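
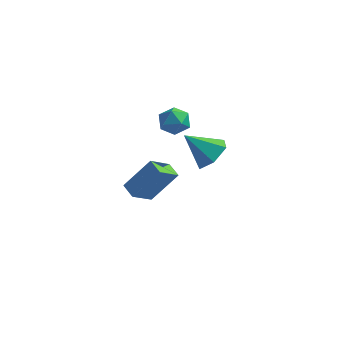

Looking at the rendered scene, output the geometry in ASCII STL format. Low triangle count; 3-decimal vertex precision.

solid 
facet normal -0.733 0.628 0.261
outer loop
vertex -2.207 3.01 -0.898
vertex -1.675 3.953 -1.671
vertex -3.246 2.402 -2.355
endloop
endfacet
facet normal -0.400 -0.709 0.581
outer loop
vertex -2.645 1.887 -2.569
vertex -2.207 3.01 -0.898
vertex -3.246 2.402 -2.355
endloop
endfacet
facet normal -0.733 0.628 0.261
outer loop
vertex -3.246 2.402 -2.355
vertex -1.675 3.953 -1.671
vertex -2.714 3.345 -3.128
endloop
endfacet
facet normal -0.550 -0.322 -0.771
outer loop
vertex -2.714 3.345 -3.128
vertex -2.645 1.887 -2.569
vertex -3.246 2.402 -2.355
endloop
endfacet
facet normal 0.550 0.322 0.771
outer loop
vertex -2.207 3.01 -0.898
vertex -1.074 3.438 -1.885
vertex -1.675 3.953 -1.671
endloop
endfacet
facet normal -0.400 -0.709 0.581
outer loop
vertex -1.606 2.495 -1.112
vertex -2.207 3.01 -0.898
vertex -2.645 1.887 -2.569
endloop
endfacet
facet normal 0.550 0.322 0.771
outer loop
vertex -1.606 2.495 -1.112
vertex -1.074 3.438 -1.885
vertex -2.207 3.01 -0.898
endloop
endfacet
facet normal 0.400 0.709 -0.581
outer loop
vertex -1.675 3.953 -1.671
vertex -1.074 3.438 -1.885
vertex -2.714 3.345 -3.128
endloop
endfacet
facet normal -0.550 -0.322 -0.771
outer loop
vertex -2.113 2.83 -3.342
vertex -2.645 1.887 -2.569
vertex -2.714 3.345 -3.128
endloop
endfacet
facet normal 0.400 0.709 -0.581
outer loop
vertex -2.714 3.345 -3.128
vertex -1.074 3.438 -1.885
vertex -2.113 2.83 -3.342
endloop
endfacet
facet normal 0.733 -0.628 -0.261
outer loop
vertex -2.113 2.83 -3.342
vertex -1.606 2.495 -1.112
vertex -2.645 1.887 -2.569
endloop
endfacet
facet normal 0.733 -0.628 -0.261
outer loop
vertex -1.074 3.438 -1.885
vertex -1.606 2.495 -1.112
vertex -2.113 2.83 -3.342
endloop
endfacet
facet normal 0.142 0.378 0.915
outer loop
vertex -1.235 3.324 2.606
vertex -1.095 2.61 2.879
vertex -0.509 3.044 2.609
endloop
endfacet
facet normal 0.326 0.851 0.412
outer loop
vertex -1.235 3.324 2.606
vertex -0.509 3.044 2.609
vertex -0.769 3.442 1.993
endloop
endfacet
facet normal -0.244 0.970 0.001
outer loop
vertex -1.235 3.324 2.606
vertex -0.769 3.442 1.993
vertex -1.516 3.254 1.884
endloop
endfacet
facet normal -0.782 0.572 0.249
outer loop
vertex -1.235 3.324 2.606
vertex -1.516 3.254 1.884
vertex -1.718 2.74 2.431
endloop
endfacet
facet normal -0.543 0.205 0.814
outer loop
vertex -1.235 3.324 2.606
vertex -1.718 2.74 2.431
vertex -1.095 2.61 2.879
endloop
endfacet
facet normal 0.833 0.553 0.006
outer loop
vertex -0.769 3.442 1.993
vertex -0.509 3.044 2.609
vertex -0.342 2.8 1.889
endloop
endfacet
facet normal 0.534 -0.212 0.819
outer loop
vertex -0.509 3.044 2.609
vertex -1.095 2.61 2.879
vertex -0.544 2.286 2.436
endloop
endfacet
facet normal -0.574 -0.488 0.657
outer loop
vertex -1.095 2.61 2.879
vertex -1.718 2.74 2.431
vertex -1.291 2.098 2.327
endloop
endfacet
facet normal -0.961 0.103 -0.258
outer loop
vertex -1.718 2.74 2.431
vertex -1.516 3.254 1.884
vertex -1.551 2.496 1.711
endloop
endfacet
facet normal -0.092 0.746 -0.660
outer loop
vertex -1.516 3.254 1.884
vertex -0.769 3.442 1.993
vertex -0.965 2.93 1.441
endloop
endfacet
facet normal 0.782 -0.572 -0.249
outer loop
vertex -0.825 2.216 1.714
vertex -0.342 2.8 1.889
vertex -0.544 2.286 2.436
endloop
endfacet
facet normal 0.244 -0.970 -0.001
outer loop
vertex -0.825 2.216 1.714
vertex -0.544 2.286 2.436
vertex -1.291 2.098 2.327
endloop
endfacet
facet normal -0.326 -0.851 -0.412
outer loop
vertex -0.825 2.216 1.714
vertex -1.291 2.098 2.327
vertex -1.551 2.496 1.711
endloop
endfacet
facet normal -0.142 -0.378 -0.915
outer loop
vertex -0.825 2.216 1.714
vertex -1.551 2.496 1.711
vertex -0.965 2.93 1.441
endloop
endfacet
facet normal 0.543 -0.205 -0.814
outer loop
vertex -0.825 2.216 1.714
vertex -0.965 2.93 1.441
vertex -0.342 2.8 1.889
endloop
endfacet
facet normal 0.961 -0.103 0.258
outer loop
vertex -0.544 2.286 2.436
vertex -0.342 2.8 1.889
vertex -0.509 3.044 2.609
endloop
endfacet
facet normal 0.092 -0.746 0.660
outer loop
vertex -1.291 2.098 2.327
vertex -0.544 2.286 2.436
vertex -1.095 2.61 2.879
endloop
endfacet
facet normal -0.833 -0.553 -0.006
outer loop
vertex -1.551 2.496 1.711
vertex -1.291 2.098 2.327
vertex -1.718 2.74 2.431
endloop
endfacet
facet normal -0.534 0.212 -0.819
outer loop
vertex -0.965 2.93 1.441
vertex -1.551 2.496 1.711
vertex -1.516 3.254 1.884
endloop
endfacet
facet normal 0.574 0.488 -0.657
outer loop
vertex -0.342 2.8 1.889
vertex -0.965 2.93 1.441
vertex -0.769 3.442 1.993
endloop
endfacet
facet normal 0.714 0.145 -0.685
outer loop
vertex 2.186 -0.151 3.294
vertex 1.557 -0.067 2.656
vertex 1.841 0.659 3.106
endloop
endfacet
facet normal 0.205 0.303 0.931
outer loop
vertex 2.186 -0.151 3.294
vertex 1.841 0.659 3.106
vertex 0.443 -0.293 3.724
endloop
endfacet
facet normal 0.714 0.145 -0.685
outer loop
vertex 1.841 0.659 3.106
vertex 1.557 -0.067 2.656
vertex 1.212 0.743 2.468
endloop
endfacet
facet normal -0.354 0.816 0.457
outer loop
vertex 1.841 0.659 3.106
vertex 1.212 0.743 2.468
vertex 0.443 -0.293 3.724
endloop
endfacet
facet normal 0.714 0.145 -0.685
outer loop
vertex 1.212 0.743 2.468
vertex 1.557 -0.067 2.656
vertex 0.928 0.017 2.018
endloop
endfacet
facet normal -0.878 0.448 -0.168
outer loop
vertex 1.212 0.743 2.468
vertex 0.928 0.017 2.018
vertex 0.443 -0.293 3.724
endloop
endfacet
facet normal 0.714 0.145 -0.685
outer loop
vertex 0.928 0.017 2.018
vertex 1.557 -0.067 2.656
vertex 1.273 -0.792 2.206
endloop
endfacet
facet normal -0.843 -0.434 -0.318
outer loop
vertex 0.928 0.017 2.018
vertex 1.273 -0.792 2.206
vertex 0.443 -0.293 3.724
endloop
endfacet
facet normal 0.714 0.145 -0.685
outer loop
vertex 1.273 -0.792 2.206
vertex 1.557 -0.067 2.656
vertex 1.902 -0.876 2.844
endloop
endfacet
facet normal -0.284 -0.946 0.156
outer loop
vertex 1.273 -0.792 2.206
vertex 1.902 -0.876 2.844
vertex 0.443 -0.293 3.724
endloop
endfacet
facet normal 0.714 0.145 -0.685
outer loop
vertex 1.902 -0.876 2.844
vertex 1.557 -0.067 2.656
vertex 2.186 -0.151 3.294
endloop
endfacet
facet normal 0.240 -0.578 0.780
outer loop
vertex 1.902 -0.876 2.844
vertex 2.186 -0.151 3.294
vertex 0.443 -0.293 3.724
endloop
endfacet

endsolid


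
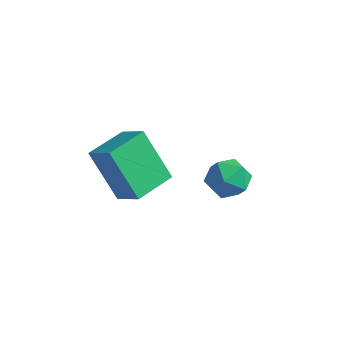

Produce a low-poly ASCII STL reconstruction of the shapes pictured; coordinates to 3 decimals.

solid 
facet normal 0.229 -0.281 0.932
outer loop
vertex 0.574 0.822 -1.234
vertex -0.282 0.429 -1.142
vertex 0.44 -0.084 -1.474
endloop
endfacet
facet normal 0.813 -0.258 0.521
outer loop
vertex 0.574 0.822 -1.234
vertex 0.44 -0.084 -1.474
vertex 0.97 0.478 -2.022
endloop
endfacet
facet normal 0.876 0.404 0.264
outer loop
vertex 0.574 0.822 -1.234
vertex 0.97 0.478 -2.022
vertex 0.575 1.338 -2.028
endloop
endfacet
facet normal 0.331 0.791 0.514
outer loop
vertex 0.574 0.822 -1.234
vertex 0.575 1.338 -2.028
vertex -0.199 1.308 -1.484
endloop
endfacet
facet normal -0.069 0.367 0.928
outer loop
vertex 0.574 0.822 -1.234
vertex -0.199 1.308 -1.484
vertex -0.282 0.429 -1.142
endloop
endfacet
facet normal 0.713 -0.700 -0.029
outer loop
vertex 0.97 0.478 -2.022
vertex 0.44 -0.084 -1.474
vertex 0.359 -0.128 -2.416
endloop
endfacet
facet normal -0.232 -0.737 0.635
outer loop
vertex 0.44 -0.084 -1.474
vertex -0.282 0.429 -1.142
vertex -0.415 -0.158 -1.872
endloop
endfacet
facet normal -0.714 0.312 0.627
outer loop
vertex -0.282 0.429 -1.142
vertex -0.199 1.308 -1.484
vertex -0.81 0.702 -1.878
endloop
endfacet
facet normal -0.067 0.997 -0.041
outer loop
vertex -0.199 1.308 -1.484
vertex 0.575 1.338 -2.028
vertex -0.28 1.264 -2.426
endloop
endfacet
facet normal 0.814 0.371 -0.447
outer loop
vertex 0.575 1.338 -2.028
vertex 0.97 0.478 -2.022
vertex 0.442 0.751 -2.758
endloop
endfacet
facet normal -0.331 -0.791 -0.514
outer loop
vertex -0.414 0.358 -2.666
vertex 0.359 -0.128 -2.416
vertex -0.415 -0.158 -1.872
endloop
endfacet
facet normal -0.876 -0.404 -0.264
outer loop
vertex -0.414 0.358 -2.666
vertex -0.415 -0.158 -1.872
vertex -0.81 0.702 -1.878
endloop
endfacet
facet normal -0.813 0.258 -0.521
outer loop
vertex -0.414 0.358 -2.666
vertex -0.81 0.702 -1.878
vertex -0.28 1.264 -2.426
endloop
endfacet
facet normal -0.229 0.281 -0.932
outer loop
vertex -0.414 0.358 -2.666
vertex -0.28 1.264 -2.426
vertex 0.442 0.751 -2.758
endloop
endfacet
facet normal 0.069 -0.367 -0.928
outer loop
vertex -0.414 0.358 -2.666
vertex 0.442 0.751 -2.758
vertex 0.359 -0.128 -2.416
endloop
endfacet
facet normal 0.067 -0.997 0.041
outer loop
vertex -0.415 -0.158 -1.872
vertex 0.359 -0.128 -2.416
vertex 0.44 -0.084 -1.474
endloop
endfacet
facet normal -0.814 -0.371 0.447
outer loop
vertex -0.81 0.702 -1.878
vertex -0.415 -0.158 -1.872
vertex -0.282 0.429 -1.142
endloop
endfacet
facet normal -0.713 0.700 0.029
outer loop
vertex -0.28 1.264 -2.426
vertex -0.81 0.702 -1.878
vertex -0.199 1.308 -1.484
endloop
endfacet
facet normal 0.232 0.737 -0.635
outer loop
vertex 0.442 0.751 -2.758
vertex -0.28 1.264 -2.426
vertex 0.575 1.338 -2.028
endloop
endfacet
facet normal 0.714 -0.312 -0.627
outer loop
vertex 0.359 -0.128 -2.416
vertex 0.442 0.751 -2.758
vertex 0.97 0.478 -2.022
endloop
endfacet
facet normal -0.537 -0.044 0.843
outer loop
vertex -0.978 -4.422 2.167
vertex -0.888 -2.811 2.309
vertex -2.022 -4.306 1.508
endloop
endfacet
facet normal -0.055 -0.995 -0.088
outer loop
vertex -0.852 -4.209 -0.329
vertex -0.978 -4.422 2.167
vertex -2.022 -4.306 1.508
endloop
endfacet
facet normal -0.537 -0.044 0.843
outer loop
vertex -2.022 -4.306 1.508
vertex -0.888 -2.811 2.309
vertex -1.932 -2.695 1.65
endloop
endfacet
facet normal -0.842 0.094 -0.531
outer loop
vertex -1.932 -2.695 1.65
vertex -0.852 -4.209 -0.329
vertex -2.022 -4.306 1.508
endloop
endfacet
facet normal 0.842 -0.094 0.531
outer loop
vertex -0.978 -4.422 2.167
vertex 0.282 -2.714 0.472
vertex -0.888 -2.811 2.309
endloop
endfacet
facet normal -0.055 -0.995 -0.088
outer loop
vertex 0.192 -4.325 0.33
vertex -0.978 -4.422 2.167
vertex -0.852 -4.209 -0.329
endloop
endfacet
facet normal 0.842 -0.094 0.531
outer loop
vertex 0.192 -4.325 0.33
vertex 0.282 -2.714 0.472
vertex -0.978 -4.422 2.167
endloop
endfacet
facet normal 0.055 0.995 0.088
outer loop
vertex -0.888 -2.811 2.309
vertex 0.282 -2.714 0.472
vertex -1.932 -2.695 1.65
endloop
endfacet
facet normal -0.842 0.094 -0.531
outer loop
vertex -0.762 -2.598 -0.187
vertex -0.852 -4.209 -0.329
vertex -1.932 -2.695 1.65
endloop
endfacet
facet normal 0.055 0.995 0.088
outer loop
vertex -1.932 -2.695 1.65
vertex 0.282 -2.714 0.472
vertex -0.762 -2.598 -0.187
endloop
endfacet
facet normal 0.537 0.044 -0.843
outer loop
vertex -0.762 -2.598 -0.187
vertex 0.192 -4.325 0.33
vertex -0.852 -4.209 -0.329
endloop
endfacet
facet normal 0.537 0.044 -0.843
outer loop
vertex 0.282 -2.714 0.472
vertex 0.192 -4.325 0.33
vertex -0.762 -2.598 -0.187
endloop
endfacet

endsolid


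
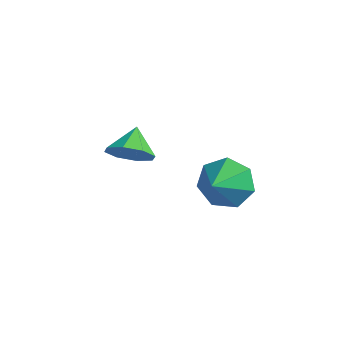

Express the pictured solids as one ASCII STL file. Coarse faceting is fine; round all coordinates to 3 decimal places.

solid 
facet normal 0.526 -0.517 -0.676
outer loop
vertex -1.805 -4.387 3.251
vertex -2.158 -3.967 2.655
vertex -1.49 -3.874 3.104
endloop
endfacet
facet normal 0.271 0.108 0.956
outer loop
vertex -1.805 -4.387 3.251
vertex -1.49 -3.874 3.104
vertex -2.742 -3.393 3.405
endloop
endfacet
facet normal 0.526 -0.517 -0.675
outer loop
vertex -1.49 -3.874 3.104
vertex -2.158 -3.967 2.655
vertex -1.566 -3.415 2.693
endloop
endfacet
facet normal 0.404 0.646 0.647
outer loop
vertex -1.49 -3.874 3.104
vertex -1.566 -3.415 2.693
vertex -2.742 -3.393 3.405
endloop
endfacet
facet normal 0.525 -0.517 -0.676
outer loop
vertex -1.566 -3.415 2.693
vertex -2.158 -3.967 2.655
vertex -1.989 -3.28 2.261
endloop
endfacet
facet normal 0.127 0.975 0.180
outer loop
vertex -1.566 -3.415 2.693
vertex -1.989 -3.28 2.261
vertex -2.742 -3.393 3.405
endloop
endfacet
facet normal 0.526 -0.517 -0.676
outer loop
vertex -1.989 -3.28 2.261
vertex -2.158 -3.967 2.655
vertex -2.511 -3.547 2.059
endloop
endfacet
facet normal -0.395 0.902 -0.171
outer loop
vertex -1.989 -3.28 2.261
vertex -2.511 -3.547 2.059
vertex -2.742 -3.393 3.405
endloop
endfacet
facet normal 0.525 -0.517 -0.676
outer loop
vertex -2.511 -3.547 2.059
vertex -2.158 -3.967 2.655
vertex -2.826 -4.06 2.207
endloop
endfacet
facet normal -0.860 0.470 -0.201
outer loop
vertex -2.511 -3.547 2.059
vertex -2.826 -4.06 2.207
vertex -2.742 -3.393 3.405
endloop
endfacet
facet normal 0.525 -0.517 -0.676
outer loop
vertex -2.826 -4.06 2.207
vertex -2.158 -3.967 2.655
vertex -2.75 -4.519 2.617
endloop
endfacet
facet normal -0.992 -0.068 0.108
outer loop
vertex -2.826 -4.06 2.207
vertex -2.75 -4.519 2.617
vertex -2.742 -3.393 3.405
endloop
endfacet
facet normal 0.526 -0.517 -0.675
outer loop
vertex -2.75 -4.519 2.617
vertex -2.158 -3.967 2.655
vertex -2.327 -4.654 3.05
endloop
endfacet
facet normal -0.715 -0.397 0.575
outer loop
vertex -2.75 -4.519 2.617
vertex -2.327 -4.654 3.05
vertex -2.742 -3.393 3.405
endloop
endfacet
facet normal 0.525 -0.518 -0.676
outer loop
vertex -2.327 -4.654 3.05
vertex -2.158 -3.967 2.655
vertex -1.805 -4.387 3.251
endloop
endfacet
facet normal -0.191 -0.324 0.927
outer loop
vertex -2.327 -4.654 3.05
vertex -1.805 -4.387 3.251
vertex -2.742 -3.393 3.405
endloop
endfacet
facet normal -0.513 0.769 -0.380
outer loop
vertex 1.713 -2.137 3.452
vertex 1.32 -2.706 2.831
vertex 1.022 -2.484 3.683
endloop
endfacet
facet normal 0.365 -0.111 0.925
outer loop
vertex 1.713 -2.137 3.452
vertex 1.022 -2.484 3.683
vertex 1.86 -3.514 3.229
endloop
endfacet
facet normal -0.514 0.769 -0.380
outer loop
vertex 1.022 -2.484 3.683
vertex 1.32 -2.706 2.831
vertex 0.556 -2.999 3.272
endloop
endfacet
facet normal -0.175 -0.513 0.841
outer loop
vertex 1.022 -2.484 3.683
vertex 0.556 -2.999 3.272
vertex 1.86 -3.514 3.229
endloop
endfacet
facet normal -0.514 0.769 -0.380
outer loop
vertex 0.556 -2.999 3.272
vertex 1.32 -2.706 2.831
vertex 0.665 -3.293 2.529
endloop
endfacet
facet normal -0.342 -0.890 0.302
outer loop
vertex 0.556 -2.999 3.272
vertex 0.665 -3.293 2.529
vertex 1.86 -3.514 3.229
endloop
endfacet
facet normal -0.514 0.769 -0.379
outer loop
vertex 0.665 -3.293 2.529
vertex 1.32 -2.706 2.831
vertex 1.267 -3.145 2.013
endloop
endfacet
facet normal -0.010 -0.958 -0.286
outer loop
vertex 0.665 -3.293 2.529
vertex 1.267 -3.145 2.013
vertex 1.86 -3.514 3.229
endloop
endfacet
facet normal -0.514 0.769 -0.380
outer loop
vertex 1.267 -3.145 2.013
vertex 1.32 -2.706 2.831
vertex 1.91 -2.667 2.112
endloop
endfacet
facet normal 0.570 -0.667 -0.480
outer loop
vertex 1.267 -3.145 2.013
vertex 1.91 -2.667 2.112
vertex 1.86 -3.514 3.229
endloop
endfacet
facet normal -0.514 0.769 -0.380
outer loop
vertex 1.91 -2.667 2.112
vertex 1.32 -2.706 2.831
vertex 2.108 -2.218 2.753
endloop
endfacet
facet normal 0.963 -0.233 -0.134
outer loop
vertex 1.91 -2.667 2.112
vertex 2.108 -2.218 2.753
vertex 1.86 -3.514 3.229
endloop
endfacet
facet normal -0.514 0.769 -0.380
outer loop
vertex 2.108 -2.218 2.753
vertex 1.32 -2.706 2.831
vertex 1.713 -2.137 3.452
endloop
endfacet
facet normal 0.871 0.014 0.491
outer loop
vertex 2.108 -2.218 2.753
vertex 1.713 -2.137 3.452
vertex 1.86 -3.514 3.229
endloop
endfacet

endsolid


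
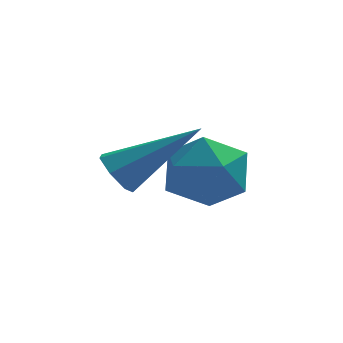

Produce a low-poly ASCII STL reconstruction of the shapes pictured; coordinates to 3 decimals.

solid 
facet normal -0.819 -0.130 -0.559
outer loop
vertex -1.877 -1.405 -1.897
vertex -2.233 -1.28 -1.405
vertex -2.006 -0.888 -1.828
endloop
endfacet
facet normal 0.711 0.264 -0.652
outer loop
vertex -1.877 -1.405 -1.897
vertex -2.006 -0.888 -1.828
vertex -0.467 -1.0 -0.195
endloop
endfacet
facet normal -0.818 -0.130 -0.560
outer loop
vertex -2.006 -0.888 -1.828
vertex -2.233 -1.28 -1.405
vertex -2.306 -0.665 -1.441
endloop
endfacet
facet normal 0.340 0.905 -0.258
outer loop
vertex -2.006 -0.888 -1.828
vertex -2.306 -0.665 -1.441
vertex -0.467 -1.0 -0.195
endloop
endfacet
facet normal -0.818 -0.130 -0.561
outer loop
vertex -2.306 -0.665 -1.441
vertex -2.233 -1.28 -1.405
vertex -2.552 -0.905 -1.027
endloop
endfacet
facet normal -0.134 0.890 0.436
outer loop
vertex -2.306 -0.665 -1.441
vertex -2.552 -0.905 -1.027
vertex -0.467 -1.0 -0.195
endloop
endfacet
facet normal -0.817 -0.129 -0.562
outer loop
vertex -2.552 -0.905 -1.027
vertex -2.233 -1.28 -1.405
vertex -2.558 -1.428 -0.898
endloop
endfacet
facet normal -0.352 0.228 0.908
outer loop
vertex -2.552 -0.905 -1.027
vertex -2.558 -1.428 -0.898
vertex -0.467 -1.0 -0.195
endloop
endfacet
facet normal -0.818 -0.128 -0.561
outer loop
vertex -2.558 -1.428 -0.898
vertex -2.233 -1.28 -1.405
vertex -2.32 -1.838 -1.151
endloop
endfacet
facet normal -0.150 -0.581 0.800
outer loop
vertex -2.558 -1.428 -0.898
vertex -2.32 -1.838 -1.151
vertex -0.467 -1.0 -0.195
endloop
endfacet
facet normal -0.818 -0.128 -0.561
outer loop
vertex -2.32 -1.838 -1.151
vertex -2.233 -1.28 -1.405
vertex -2.017 -1.829 -1.595
endloop
endfacet
facet normal 0.317 -0.927 0.198
outer loop
vertex -2.32 -1.838 -1.151
vertex -2.017 -1.829 -1.595
vertex -0.467 -1.0 -0.195
endloop
endfacet
facet normal -0.819 -0.128 -0.560
outer loop
vertex -2.017 -1.829 -1.595
vertex -2.233 -1.28 -1.405
vertex -1.877 -1.405 -1.897
endloop
endfacet
facet normal 0.702 -0.552 -0.450
outer loop
vertex -2.017 -1.829 -1.595
vertex -1.877 -1.405 -1.897
vertex -0.467 -1.0 -0.195
endloop
endfacet
facet normal -0.321 0.581 0.748
outer loop
vertex -1.25 1.28 -1.911
vertex -0.463 0.869 -1.254
vertex -0.259 1.766 -1.864
endloop
endfacet
facet normal -0.442 0.890 0.116
outer loop
vertex -1.25 1.28 -1.911
vertex -0.259 1.766 -1.864
vertex -0.767 1.64 -2.836
endloop
endfacet
facet normal -0.851 0.450 -0.270
outer loop
vertex -1.25 1.28 -1.911
vertex -0.767 1.64 -2.836
vertex -1.285 0.665 -2.827
endloop
endfacet
facet normal -0.983 -0.131 0.125
outer loop
vertex -1.25 1.28 -1.911
vertex -1.285 0.665 -2.827
vertex -1.097 0.189 -1.849
endloop
endfacet
facet normal -0.655 -0.049 0.754
outer loop
vertex -1.25 1.28 -1.911
vertex -1.097 0.189 -1.849
vertex -0.463 0.869 -1.254
endloop
endfacet
facet normal 0.184 0.958 -0.220
outer loop
vertex -0.767 1.64 -2.836
vertex -0.259 1.766 -1.864
vertex 0.317 1.451 -2.751
endloop
endfacet
facet normal 0.380 0.459 0.803
outer loop
vertex -0.259 1.766 -1.864
vertex -0.463 0.869 -1.254
vertex 0.505 0.975 -1.773
endloop
endfacet
facet normal -0.161 -0.560 0.812
outer loop
vertex -0.463 0.869 -1.254
vertex -1.097 0.189 -1.849
vertex -0.013 -0.0 -1.764
endloop
endfacet
facet normal -0.692 -0.692 -0.204
outer loop
vertex -1.097 0.189 -1.849
vertex -1.285 0.665 -2.827
vertex -0.521 -0.126 -2.736
endloop
endfacet
facet normal -0.479 0.247 -0.843
outer loop
vertex -1.285 0.665 -2.827
vertex -0.767 1.64 -2.836
vertex -0.317 0.771 -3.346
endloop
endfacet
facet normal 0.983 0.131 -0.125
outer loop
vertex 0.47 0.36 -2.689
vertex 0.317 1.451 -2.751
vertex 0.505 0.975 -1.773
endloop
endfacet
facet normal 0.851 -0.450 0.270
outer loop
vertex 0.47 0.36 -2.689
vertex 0.505 0.975 -1.773
vertex -0.013 -0.0 -1.764
endloop
endfacet
facet normal 0.442 -0.890 -0.116
outer loop
vertex 0.47 0.36 -2.689
vertex -0.013 -0.0 -1.764
vertex -0.521 -0.126 -2.736
endloop
endfacet
facet normal 0.321 -0.581 -0.748
outer loop
vertex 0.47 0.36 -2.689
vertex -0.521 -0.126 -2.736
vertex -0.317 0.771 -3.346
endloop
endfacet
facet normal 0.655 0.049 -0.754
outer loop
vertex 0.47 0.36 -2.689
vertex -0.317 0.771 -3.346
vertex 0.317 1.451 -2.751
endloop
endfacet
facet normal 0.692 0.692 0.204
outer loop
vertex 0.505 0.975 -1.773
vertex 0.317 1.451 -2.751
vertex -0.259 1.766 -1.864
endloop
endfacet
facet normal 0.479 -0.247 0.843
outer loop
vertex -0.013 -0.0 -1.764
vertex 0.505 0.975 -1.773
vertex -0.463 0.869 -1.254
endloop
endfacet
facet normal -0.184 -0.958 0.220
outer loop
vertex -0.521 -0.126 -2.736
vertex -0.013 -0.0 -1.764
vertex -1.097 0.189 -1.849
endloop
endfacet
facet normal -0.380 -0.459 -0.803
outer loop
vertex -0.317 0.771 -3.346
vertex -0.521 -0.126 -2.736
vertex -1.285 0.665 -2.827
endloop
endfacet
facet normal 0.161 0.560 -0.812
outer loop
vertex 0.317 1.451 -2.751
vertex -0.317 0.771 -3.346
vertex -0.767 1.64 -2.836
endloop
endfacet

endsolid


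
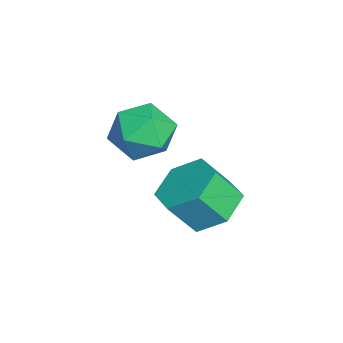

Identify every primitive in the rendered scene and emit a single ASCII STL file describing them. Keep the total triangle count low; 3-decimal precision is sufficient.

solid 
facet normal -0.142 0.575 -0.805
outer loop
vertex -3.096 -0.042 -1.769
vertex -3.805 0.343 -1.369
vertex -2.983 0.694 -1.263
endloop
endfacet
facet normal 0.982 -0.021 -0.188
outer loop
vertex -3.096 -0.042 -1.769
vertex -2.983 0.694 -1.263
vertex -2.927 -0.727 -0.811
endloop
endfacet
facet normal 0.982 -0.022 -0.190
outer loop
vertex -2.927 -0.727 -0.811
vertex -2.983 0.694 -1.263
vertex -2.813 0.008 -0.305
endloop
endfacet
facet normal 0.142 -0.576 0.805
outer loop
vertex -2.927 -0.727 -0.811
vertex -2.813 0.008 -0.305
vertex -3.635 -0.343 -0.411
endloop
endfacet
facet normal -0.142 0.576 -0.805
outer loop
vertex -2.983 0.694 -1.263
vertex -3.805 0.343 -1.369
vertex -3.691 1.078 -0.863
endloop
endfacet
facet normal 0.600 0.697 0.393
outer loop
vertex -2.983 0.694 -1.263
vertex -3.691 1.078 -0.863
vertex -2.813 0.008 -0.305
endloop
endfacet
facet normal 0.600 0.697 0.393
outer loop
vertex -2.813 0.008 -0.305
vertex -3.691 1.078 -0.863
vertex -3.522 0.393 0.095
endloop
endfacet
facet normal 0.142 -0.575 0.805
outer loop
vertex -2.813 0.008 -0.305
vertex -3.522 0.393 0.095
vertex -3.635 -0.343 -0.411
endloop
endfacet
facet normal -0.142 0.576 -0.805
outer loop
vertex -3.691 1.078 -0.863
vertex -3.805 0.343 -1.369
vertex -4.513 0.727 -0.969
endloop
endfacet
facet normal -0.382 0.719 0.581
outer loop
vertex -3.691 1.078 -0.863
vertex -4.513 0.727 -0.969
vertex -3.522 0.393 0.095
endloop
endfacet
facet normal -0.382 0.719 0.581
outer loop
vertex -3.522 0.393 0.095
vertex -4.513 0.727 -0.969
vertex -4.344 0.042 -0.011
endloop
endfacet
facet normal 0.142 -0.575 0.805
outer loop
vertex -3.522 0.393 0.095
vertex -4.344 0.042 -0.011
vertex -3.635 -0.343 -0.411
endloop
endfacet
facet normal -0.142 0.576 -0.805
outer loop
vertex -4.513 0.727 -0.969
vertex -3.805 0.343 -1.369
vertex -4.627 -0.008 -1.475
endloop
endfacet
facet normal -0.982 0.022 0.189
outer loop
vertex -4.513 0.727 -0.969
vertex -4.627 -0.008 -1.475
vertex -4.344 0.042 -0.011
endloop
endfacet
facet normal -0.982 0.021 0.189
outer loop
vertex -4.344 0.042 -0.011
vertex -4.627 -0.008 -1.475
vertex -4.457 -0.694 -0.517
endloop
endfacet
facet normal 0.142 -0.575 0.805
outer loop
vertex -4.344 0.042 -0.011
vertex -4.457 -0.694 -0.517
vertex -3.635 -0.343 -0.411
endloop
endfacet
facet normal -0.142 0.575 -0.805
outer loop
vertex -4.627 -0.008 -1.475
vertex -3.805 0.343 -1.369
vertex -3.918 -0.393 -1.875
endloop
endfacet
facet normal -0.600 -0.697 -0.393
outer loop
vertex -4.627 -0.008 -1.475
vertex -3.918 -0.393 -1.875
vertex -4.457 -0.694 -0.517
endloop
endfacet
facet normal -0.600 -0.697 -0.393
outer loop
vertex -4.457 -0.694 -0.517
vertex -3.918 -0.393 -1.875
vertex -3.749 -1.078 -0.917
endloop
endfacet
facet normal 0.142 -0.576 0.805
outer loop
vertex -4.457 -0.694 -0.517
vertex -3.749 -1.078 -0.917
vertex -3.635 -0.343 -0.411
endloop
endfacet
facet normal -0.142 0.575 -0.805
outer loop
vertex -3.918 -0.393 -1.875
vertex -3.805 0.343 -1.369
vertex -3.096 -0.042 -1.769
endloop
endfacet
facet normal 0.382 -0.719 -0.581
outer loop
vertex -3.918 -0.393 -1.875
vertex -3.096 -0.042 -1.769
vertex -3.749 -1.078 -0.917
endloop
endfacet
facet normal 0.382 -0.719 -0.581
outer loop
vertex -3.749 -1.078 -0.917
vertex -3.096 -0.042 -1.769
vertex -2.927 -0.727 -0.811
endloop
endfacet
facet normal 0.142 -0.576 0.805
outer loop
vertex -3.749 -1.078 -0.917
vertex -2.927 -0.727 -0.811
vertex -3.635 -0.343 -0.411
endloop
endfacet
facet normal -0.381 0.869 -0.314
outer loop
vertex -3.678 -0.783 0.734
vertex -4.45 -0.964 1.17
vertex -3.785 -0.52 1.592
endloop
endfacet
facet normal 0.326 0.914 -0.240
outer loop
vertex -3.678 -0.783 0.734
vertex -3.785 -0.52 1.592
vertex -2.997 -0.872 1.322
endloop
endfacet
facet normal 0.624 0.420 -0.659
outer loop
vertex -3.678 -0.783 0.734
vertex -2.997 -0.872 1.322
vertex -3.175 -1.534 0.732
endloop
endfacet
facet normal 0.100 0.069 -0.993
outer loop
vertex -3.678 -0.783 0.734
vertex -3.175 -1.534 0.732
vertex -4.073 -1.591 0.638
endloop
endfacet
facet normal -0.522 0.348 -0.779
outer loop
vertex -3.678 -0.783 0.734
vertex -4.073 -1.591 0.638
vertex -4.45 -0.964 1.17
endloop
endfacet
facet normal 0.487 0.756 0.437
outer loop
vertex -2.997 -0.872 1.322
vertex -3.785 -0.52 1.592
vertex -3.347 -1.109 2.122
endloop
endfacet
facet normal -0.658 0.683 0.318
outer loop
vertex -3.785 -0.52 1.592
vertex -4.45 -0.964 1.17
vertex -4.245 -1.166 2.028
endloop
endfacet
facet normal -0.885 -0.163 -0.436
outer loop
vertex -4.45 -0.964 1.17
vertex -4.073 -1.591 0.638
vertex -4.423 -1.828 1.438
endloop
endfacet
facet normal 0.121 -0.613 -0.781
outer loop
vertex -4.073 -1.591 0.638
vertex -3.175 -1.534 0.732
vertex -3.635 -2.18 1.168
endloop
endfacet
facet normal 0.969 -0.045 -0.242
outer loop
vertex -3.175 -1.534 0.732
vertex -2.997 -0.872 1.322
vertex -2.97 -1.736 1.59
endloop
endfacet
facet normal -0.100 -0.069 0.993
outer loop
vertex -3.742 -1.917 2.026
vertex -3.347 -1.109 2.122
vertex -4.245 -1.166 2.028
endloop
endfacet
facet normal -0.624 -0.420 0.659
outer loop
vertex -3.742 -1.917 2.026
vertex -4.245 -1.166 2.028
vertex -4.423 -1.828 1.438
endloop
endfacet
facet normal -0.326 -0.914 0.240
outer loop
vertex -3.742 -1.917 2.026
vertex -4.423 -1.828 1.438
vertex -3.635 -2.18 1.168
endloop
endfacet
facet normal 0.381 -0.869 0.314
outer loop
vertex -3.742 -1.917 2.026
vertex -3.635 -2.18 1.168
vertex -2.97 -1.736 1.59
endloop
endfacet
facet normal 0.522 -0.348 0.779
outer loop
vertex -3.742 -1.917 2.026
vertex -2.97 -1.736 1.59
vertex -3.347 -1.109 2.122
endloop
endfacet
facet normal -0.121 0.613 0.781
outer loop
vertex -4.245 -1.166 2.028
vertex -3.347 -1.109 2.122
vertex -3.785 -0.52 1.592
endloop
endfacet
facet normal -0.969 0.045 0.242
outer loop
vertex -4.423 -1.828 1.438
vertex -4.245 -1.166 2.028
vertex -4.45 -0.964 1.17
endloop
endfacet
facet normal -0.487 -0.756 -0.437
outer loop
vertex -3.635 -2.18 1.168
vertex -4.423 -1.828 1.438
vertex -4.073 -1.591 0.638
endloop
endfacet
facet normal 0.658 -0.683 -0.318
outer loop
vertex -2.97 -1.736 1.59
vertex -3.635 -2.18 1.168
vertex -3.175 -1.534 0.732
endloop
endfacet
facet normal 0.885 0.163 0.436
outer loop
vertex -3.347 -1.109 2.122
vertex -2.97 -1.736 1.59
vertex -2.997 -0.872 1.322
endloop
endfacet

endsolid


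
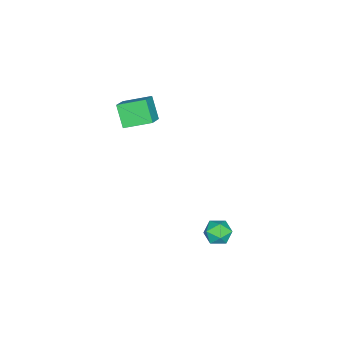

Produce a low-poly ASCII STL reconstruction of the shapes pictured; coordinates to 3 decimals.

solid 
facet normal -0.841 -0.109 -0.529
outer loop
vertex -3.676 -2.076 3.66
vertex -4.14 -0.821 4.138
vertex -3.129 -1.496 2.671
endloop
endfacet
facet normal 0.326 -0.883 -0.338
outer loop
vertex -2.22 -1.379 3.242
vertex -3.676 -2.076 3.66
vertex -3.129 -1.496 2.671
endloop
endfacet
facet normal -0.841 -0.109 -0.530
outer loop
vertex -3.129 -1.496 2.671
vertex -4.14 -0.821 4.138
vertex -3.592 -0.242 3.149
endloop
endfacet
facet normal 0.431 0.456 -0.779
outer loop
vertex -3.592 -0.242 3.149
vertex -2.22 -1.379 3.242
vertex -3.129 -1.496 2.671
endloop
endfacet
facet normal -0.431 -0.456 0.779
outer loop
vertex -3.676 -2.076 3.66
vertex -3.231 -0.704 4.709
vertex -4.14 -0.821 4.138
endloop
endfacet
facet normal 0.326 -0.883 -0.336
outer loop
vertex -2.768 -1.958 4.231
vertex -3.676 -2.076 3.66
vertex -2.22 -1.379 3.242
endloop
endfacet
facet normal -0.431 -0.456 0.779
outer loop
vertex -2.768 -1.958 4.231
vertex -3.231 -0.704 4.709
vertex -3.676 -2.076 3.66
endloop
endfacet
facet normal -0.325 0.884 0.337
outer loop
vertex -4.14 -0.821 4.138
vertex -3.231 -0.704 4.709
vertex -3.592 -0.242 3.149
endloop
endfacet
facet normal 0.431 0.456 -0.779
outer loop
vertex -2.684 -0.124 3.72
vertex -2.22 -1.379 3.242
vertex -3.592 -0.242 3.149
endloop
endfacet
facet normal -0.327 0.883 0.337
outer loop
vertex -3.592 -0.242 3.149
vertex -3.231 -0.704 4.709
vertex -2.684 -0.124 3.72
endloop
endfacet
facet normal 0.841 0.109 0.530
outer loop
vertex -2.684 -0.124 3.72
vertex -2.768 -1.958 4.231
vertex -2.22 -1.379 3.242
endloop
endfacet
facet normal 0.841 0.109 0.529
outer loop
vertex -3.231 -0.704 4.709
vertex -2.768 -1.958 4.231
vertex -2.684 -0.124 3.72
endloop
endfacet
facet normal -0.510 -0.178 0.842
outer loop
vertex -2.376 3.614 -1.868
vertex -2.007 2.983 -1.778
vertex -1.746 3.607 -1.488
endloop
endfacet
facet normal -0.436 0.524 0.732
outer loop
vertex -2.376 3.614 -1.868
vertex -1.746 3.607 -1.488
vertex -1.885 4.153 -1.962
endloop
endfacet
facet normal -0.727 0.680 0.099
outer loop
vertex -2.376 3.614 -1.868
vertex -1.885 4.153 -1.962
vertex -2.232 3.867 -2.544
endloop
endfacet
facet normal -0.981 0.074 -0.181
outer loop
vertex -2.376 3.614 -1.868
vertex -2.232 3.867 -2.544
vertex -2.308 3.143 -2.43
endloop
endfacet
facet normal -0.846 -0.455 0.279
outer loop
vertex -2.376 3.614 -1.868
vertex -2.308 3.143 -2.43
vertex -2.007 2.983 -1.778
endloop
endfacet
facet normal 0.262 0.670 0.695
outer loop
vertex -1.885 4.153 -1.962
vertex -1.746 3.607 -1.488
vertex -1.212 3.857 -1.93
endloop
endfacet
facet normal 0.143 -0.466 0.873
outer loop
vertex -1.746 3.607 -1.488
vertex -2.007 2.983 -1.778
vertex -1.288 3.133 -1.816
endloop
endfacet
facet normal -0.401 -0.915 -0.040
outer loop
vertex -2.007 2.983 -1.778
vertex -2.308 3.143 -2.43
vertex -1.635 2.847 -2.398
endloop
endfacet
facet normal -0.620 -0.058 -0.782
outer loop
vertex -2.308 3.143 -2.43
vertex -2.232 3.867 -2.544
vertex -1.774 3.393 -2.872
endloop
endfacet
facet normal -0.210 0.921 -0.328
outer loop
vertex -2.232 3.867 -2.544
vertex -1.885 4.153 -1.962
vertex -1.513 4.017 -2.582
endloop
endfacet
facet normal 0.981 -0.074 0.181
outer loop
vertex -1.144 3.386 -2.492
vertex -1.212 3.857 -1.93
vertex -1.288 3.133 -1.816
endloop
endfacet
facet normal 0.727 -0.680 -0.099
outer loop
vertex -1.144 3.386 -2.492
vertex -1.288 3.133 -1.816
vertex -1.635 2.847 -2.398
endloop
endfacet
facet normal 0.436 -0.524 -0.732
outer loop
vertex -1.144 3.386 -2.492
vertex -1.635 2.847 -2.398
vertex -1.774 3.393 -2.872
endloop
endfacet
facet normal 0.510 0.178 -0.842
outer loop
vertex -1.144 3.386 -2.492
vertex -1.774 3.393 -2.872
vertex -1.513 4.017 -2.582
endloop
endfacet
facet normal 0.846 0.455 -0.279
outer loop
vertex -1.144 3.386 -2.492
vertex -1.513 4.017 -2.582
vertex -1.212 3.857 -1.93
endloop
endfacet
facet normal 0.620 0.058 0.782
outer loop
vertex -1.288 3.133 -1.816
vertex -1.212 3.857 -1.93
vertex -1.746 3.607 -1.488
endloop
endfacet
facet normal 0.210 -0.921 0.328
outer loop
vertex -1.635 2.847 -2.398
vertex -1.288 3.133 -1.816
vertex -2.007 2.983 -1.778
endloop
endfacet
facet normal -0.262 -0.670 -0.695
outer loop
vertex -1.774 3.393 -2.872
vertex -1.635 2.847 -2.398
vertex -2.308 3.143 -2.43
endloop
endfacet
facet normal -0.143 0.466 -0.873
outer loop
vertex -1.513 4.017 -2.582
vertex -1.774 3.393 -2.872
vertex -2.232 3.867 -2.544
endloop
endfacet
facet normal 0.401 0.915 0.040
outer loop
vertex -1.212 3.857 -1.93
vertex -1.513 4.017 -2.582
vertex -1.885 4.153 -1.962
endloop
endfacet

endsolid


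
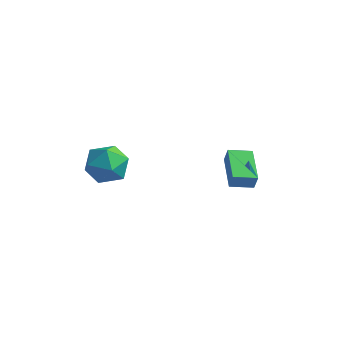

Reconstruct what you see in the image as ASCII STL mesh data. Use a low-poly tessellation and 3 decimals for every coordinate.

solid 
facet normal -0.377 0.344 0.860
outer loop
vertex -2.4 -1.157 -1.235
vertex -3.224 -1.997 -1.261
vertex -2.193 -2.199 -0.728
endloop
endfacet
facet normal 0.325 0.465 0.823
outer loop
vertex -2.4 -1.157 -1.235
vertex -2.193 -2.199 -0.728
vertex -1.349 -1.673 -1.358
endloop
endfacet
facet normal 0.450 0.859 0.243
outer loop
vertex -2.4 -1.157 -1.235
vertex -1.349 -1.673 -1.358
vertex -1.858 -1.146 -2.28
endloop
endfacet
facet normal -0.174 0.982 -0.080
outer loop
vertex -2.4 -1.157 -1.235
vertex -1.858 -1.146 -2.28
vertex -3.017 -1.346 -2.22
endloop
endfacet
facet normal -0.685 0.663 0.302
outer loop
vertex -2.4 -1.157 -1.235
vertex -3.017 -1.346 -2.22
vertex -3.224 -1.997 -1.261
endloop
endfacet
facet normal 0.653 -0.163 0.739
outer loop
vertex -1.349 -1.673 -1.358
vertex -2.193 -2.199 -0.728
vertex -1.523 -2.834 -1.46
endloop
endfacet
facet normal -0.483 -0.360 0.798
outer loop
vertex -2.193 -2.199 -0.728
vertex -3.224 -1.997 -1.261
vertex -2.682 -3.034 -1.4
endloop
endfacet
facet normal -0.982 0.156 -0.106
outer loop
vertex -3.224 -1.997 -1.261
vertex -3.017 -1.346 -2.22
vertex -3.191 -2.507 -2.322
endloop
endfacet
facet normal -0.154 0.673 -0.724
outer loop
vertex -3.017 -1.346 -2.22
vertex -1.858 -1.146 -2.28
vertex -2.347 -1.981 -2.952
endloop
endfacet
facet normal 0.857 0.475 -0.202
outer loop
vertex -1.858 -1.146 -2.28
vertex -1.349 -1.673 -1.358
vertex -1.316 -2.183 -2.419
endloop
endfacet
facet normal 0.174 -0.982 0.080
outer loop
vertex -2.14 -3.023 -2.445
vertex -1.523 -2.834 -1.46
vertex -2.682 -3.034 -1.4
endloop
endfacet
facet normal -0.450 -0.859 -0.243
outer loop
vertex -2.14 -3.023 -2.445
vertex -2.682 -3.034 -1.4
vertex -3.191 -2.507 -2.322
endloop
endfacet
facet normal -0.325 -0.465 -0.823
outer loop
vertex -2.14 -3.023 -2.445
vertex -3.191 -2.507 -2.322
vertex -2.347 -1.981 -2.952
endloop
endfacet
facet normal 0.377 -0.344 -0.860
outer loop
vertex -2.14 -3.023 -2.445
vertex -2.347 -1.981 -2.952
vertex -1.316 -2.183 -2.419
endloop
endfacet
facet normal 0.685 -0.663 -0.302
outer loop
vertex -2.14 -3.023 -2.445
vertex -1.316 -2.183 -2.419
vertex -1.523 -2.834 -1.46
endloop
endfacet
facet normal 0.154 -0.673 0.724
outer loop
vertex -2.682 -3.034 -1.4
vertex -1.523 -2.834 -1.46
vertex -2.193 -2.199 -0.728
endloop
endfacet
facet normal -0.857 -0.475 0.202
outer loop
vertex -3.191 -2.507 -2.322
vertex -2.682 -3.034 -1.4
vertex -3.224 -1.997 -1.261
endloop
endfacet
facet normal -0.653 0.163 -0.739
outer loop
vertex -2.347 -1.981 -2.952
vertex -3.191 -2.507 -2.322
vertex -3.017 -1.346 -2.22
endloop
endfacet
facet normal 0.483 0.360 -0.798
outer loop
vertex -1.316 -2.183 -2.419
vertex -2.347 -1.981 -2.952
vertex -1.858 -1.146 -2.28
endloop
endfacet
facet normal 0.982 -0.156 0.106
outer loop
vertex -1.523 -2.834 -1.46
vertex -1.316 -2.183 -2.419
vertex -1.349 -1.673 -1.358
endloop
endfacet
facet normal -0.568 0.796 0.209
outer loop
vertex 2.38 0.848 -1.005
vertex 3.285 1.546 -1.204
vertex 2.165 0.902 -1.794
endloop
endfacet
facet normal -0.780 -0.602 0.171
outer loop
vertex 3.255 -0.626 -2.196
vertex 2.38 0.848 -1.005
vertex 2.165 0.902 -1.794
endloop
endfacet
facet normal -0.568 0.796 0.209
outer loop
vertex 2.165 0.902 -1.794
vertex 3.285 1.546 -1.204
vertex 3.07 1.6 -1.993
endloop
endfacet
facet normal -0.263 0.066 -0.963
outer loop
vertex 3.07 1.6 -1.993
vertex 3.255 -0.626 -2.196
vertex 2.165 0.902 -1.794
endloop
endfacet
facet normal 0.263 -0.066 0.963
outer loop
vertex 2.38 0.848 -1.005
vertex 4.375 0.018 -1.606
vertex 3.285 1.546 -1.204
endloop
endfacet
facet normal -0.780 -0.602 0.171
outer loop
vertex 3.47 -0.68 -1.407
vertex 2.38 0.848 -1.005
vertex 3.255 -0.626 -2.196
endloop
endfacet
facet normal 0.263 -0.066 0.963
outer loop
vertex 3.47 -0.68 -1.407
vertex 4.375 0.018 -1.606
vertex 2.38 0.848 -1.005
endloop
endfacet
facet normal 0.780 0.602 -0.171
outer loop
vertex 3.285 1.546 -1.204
vertex 4.375 0.018 -1.606
vertex 3.07 1.6 -1.993
endloop
endfacet
facet normal -0.263 0.066 -0.963
outer loop
vertex 4.16 0.072 -2.395
vertex 3.255 -0.626 -2.196
vertex 3.07 1.6 -1.993
endloop
endfacet
facet normal 0.780 0.602 -0.171
outer loop
vertex 3.07 1.6 -1.993
vertex 4.375 0.018 -1.606
vertex 4.16 0.072 -2.395
endloop
endfacet
facet normal 0.568 -0.796 -0.209
outer loop
vertex 4.16 0.072 -2.395
vertex 3.47 -0.68 -1.407
vertex 3.255 -0.626 -2.196
endloop
endfacet
facet normal 0.568 -0.796 -0.209
outer loop
vertex 4.375 0.018 -1.606
vertex 3.47 -0.68 -1.407
vertex 4.16 0.072 -2.395
endloop
endfacet

endsolid


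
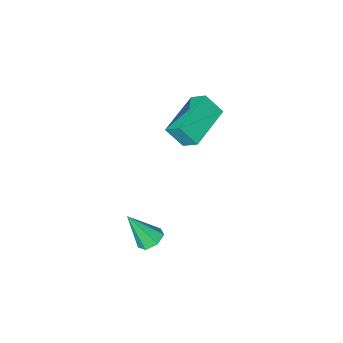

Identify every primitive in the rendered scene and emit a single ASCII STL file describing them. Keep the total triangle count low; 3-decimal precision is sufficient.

solid 
facet normal -0.424 0.363 -0.830
outer loop
vertex 3.989 3.438 -4.03
vertex 3.512 3.493 -3.762
vertex 3.921 3.857 -3.812
endloop
endfacet
facet normal 0.983 0.178 -0.036
outer loop
vertex 3.989 3.438 -4.03
vertex 3.921 3.857 -3.812
vertex 4.128 2.967 -2.558
endloop
endfacet
facet normal -0.425 0.363 -0.829
outer loop
vertex 3.921 3.857 -3.812
vertex 3.512 3.493 -3.762
vertex 3.545 4.002 -3.556
endloop
endfacet
facet normal 0.560 0.717 0.416
outer loop
vertex 3.921 3.857 -3.812
vertex 3.545 4.002 -3.556
vertex 4.128 2.967 -2.558
endloop
endfacet
facet normal -0.425 0.363 -0.829
outer loop
vertex 3.545 4.002 -3.556
vertex 3.512 3.493 -3.762
vertex 3.144 3.763 -3.455
endloop
endfacet
facet normal -0.183 0.627 0.757
outer loop
vertex 3.545 4.002 -3.556
vertex 3.144 3.763 -3.455
vertex 4.128 2.967 -2.558
endloop
endfacet
facet normal -0.425 0.363 -0.829
outer loop
vertex 3.144 3.763 -3.455
vertex 3.512 3.493 -3.762
vertex 3.02 3.321 -3.585
endloop
endfacet
facet normal -0.684 -0.023 0.730
outer loop
vertex 3.144 3.763 -3.455
vertex 3.02 3.321 -3.585
vertex 4.128 2.967 -2.558
endloop
endfacet
facet normal -0.425 0.362 -0.830
outer loop
vertex 3.02 3.321 -3.585
vertex 3.512 3.493 -3.762
vertex 3.267 3.008 -3.848
endloop
endfacet
facet normal -0.566 -0.744 0.354
outer loop
vertex 3.02 3.321 -3.585
vertex 3.267 3.008 -3.848
vertex 4.128 2.967 -2.558
endloop
endfacet
facet normal -0.425 0.362 -0.830
outer loop
vertex 3.267 3.008 -3.848
vertex 3.512 3.493 -3.762
vertex 3.698 3.06 -4.046
endloop
endfacet
facet normal 0.081 -0.993 -0.085
outer loop
vertex 3.267 3.008 -3.848
vertex 3.698 3.06 -4.046
vertex 4.128 2.967 -2.558
endloop
endfacet
facet normal -0.425 0.362 -0.830
outer loop
vertex 3.698 3.06 -4.046
vertex 3.512 3.493 -3.762
vertex 3.989 3.438 -4.03
endloop
endfacet
facet normal 0.771 -0.582 -0.259
outer loop
vertex 3.698 3.06 -4.046
vertex 3.989 3.438 -4.03
vertex 4.128 2.967 -2.558
endloop
endfacet
facet normal -0.451 0.480 -0.752
outer loop
vertex -1.821 -0.351 -2.43
vertex -0.193 0.512 -2.854
vertex -1.611 -1.017 -2.981
endloop
endfacet
facet normal -0.861 -0.457 0.224
outer loop
vertex -1.147 -1.512 -2.206
vertex -1.821 -0.351 -2.43
vertex -1.611 -1.017 -2.981
endloop
endfacet
facet normal -0.451 0.480 -0.752
outer loop
vertex -1.611 -1.017 -2.981
vertex -0.193 0.512 -2.854
vertex 0.016 -0.155 -3.405
endloop
endfacet
facet normal 0.235 -0.749 -0.619
outer loop
vertex 0.016 -0.155 -3.405
vertex -1.147 -1.512 -2.206
vertex -1.611 -1.017 -2.981
endloop
endfacet
facet normal -0.236 0.749 0.619
outer loop
vertex -1.821 -0.351 -2.43
vertex 0.271 0.017 -2.079
vertex -0.193 0.512 -2.854
endloop
endfacet
facet normal -0.861 -0.456 0.226
outer loop
vertex -1.356 -0.845 -1.655
vertex -1.821 -0.351 -2.43
vertex -1.147 -1.512 -2.206
endloop
endfacet
facet normal -0.236 0.749 0.619
outer loop
vertex -1.356 -0.845 -1.655
vertex 0.271 0.017 -2.079
vertex -1.821 -0.351 -2.43
endloop
endfacet
facet normal 0.861 0.456 -0.225
outer loop
vertex -0.193 0.512 -2.854
vertex 0.271 0.017 -2.079
vertex 0.016 -0.155 -3.405
endloop
endfacet
facet normal 0.236 -0.749 -0.619
outer loop
vertex 0.481 -0.649 -2.63
vertex -1.147 -1.512 -2.206
vertex 0.016 -0.155 -3.405
endloop
endfacet
facet normal 0.860 0.457 -0.225
outer loop
vertex 0.016 -0.155 -3.405
vertex 0.271 0.017 -2.079
vertex 0.481 -0.649 -2.63
endloop
endfacet
facet normal 0.451 -0.480 0.752
outer loop
vertex 0.481 -0.649 -2.63
vertex -1.356 -0.845 -1.655
vertex -1.147 -1.512 -2.206
endloop
endfacet
facet normal 0.451 -0.480 0.752
outer loop
vertex 0.271 0.017 -2.079
vertex -1.356 -0.845 -1.655
vertex 0.481 -0.649 -2.63
endloop
endfacet

endsolid


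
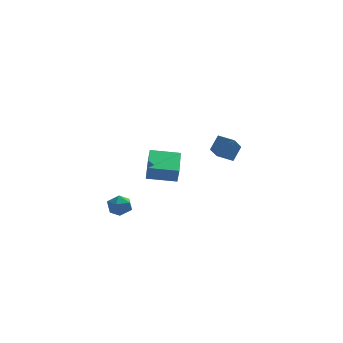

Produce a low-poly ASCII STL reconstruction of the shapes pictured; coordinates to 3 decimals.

solid 
facet normal -0.979 -0.162 0.127
outer loop
vertex 0.544 -4.205 2.6
vertex 0.272 -2.173 3.098
vertex 0.403 -4.016 1.752
endloop
endfacet
facet normal 0.129 -0.963 -0.236
outer loop
vertex 2.028 -3.747 1.542
vertex 0.544 -4.205 2.6
vertex 0.403 -4.016 1.752
endloop
endfacet
facet normal -0.979 -0.162 0.127
outer loop
vertex 0.403 -4.016 1.752
vertex 0.272 -2.173 3.098
vertex 0.131 -1.984 2.25
endloop
endfacet
facet normal -0.160 0.215 -0.963
outer loop
vertex 0.131 -1.984 2.25
vertex 2.028 -3.747 1.542
vertex 0.403 -4.016 1.752
endloop
endfacet
facet normal 0.160 -0.215 0.963
outer loop
vertex 0.544 -4.205 2.6
vertex 1.897 -1.904 2.888
vertex 0.272 -2.173 3.098
endloop
endfacet
facet normal 0.129 -0.963 -0.236
outer loop
vertex 2.169 -3.936 2.39
vertex 0.544 -4.205 2.6
vertex 2.028 -3.747 1.542
endloop
endfacet
facet normal 0.160 -0.215 0.963
outer loop
vertex 2.169 -3.936 2.39
vertex 1.897 -1.904 2.888
vertex 0.544 -4.205 2.6
endloop
endfacet
facet normal -0.129 0.963 0.236
outer loop
vertex 0.272 -2.173 3.098
vertex 1.897 -1.904 2.888
vertex 0.131 -1.984 2.25
endloop
endfacet
facet normal -0.160 0.215 -0.963
outer loop
vertex 1.756 -1.715 2.04
vertex 2.028 -3.747 1.542
vertex 0.131 -1.984 2.25
endloop
endfacet
facet normal -0.129 0.963 0.236
outer loop
vertex 0.131 -1.984 2.25
vertex 1.897 -1.904 2.888
vertex 1.756 -1.715 2.04
endloop
endfacet
facet normal 0.979 0.162 -0.127
outer loop
vertex 1.756 -1.715 2.04
vertex 2.169 -3.936 2.39
vertex 2.028 -3.747 1.542
endloop
endfacet
facet normal 0.979 0.162 -0.127
outer loop
vertex 1.897 -1.904 2.888
vertex 2.169 -3.936 2.39
vertex 1.756 -1.715 2.04
endloop
endfacet
facet normal -0.945 0.259 0.201
outer loop
vertex 2.736 2.837 1.363
vertex 3.091 3.441 2.25
vertex 2.907 4.269 0.32
endloop
endfacet
facet normal -0.315 -0.534 -0.785
outer loop
vertex 3.889 3.999 0.11
vertex 2.736 2.837 1.363
vertex 2.907 4.269 0.32
endloop
endfacet
facet normal -0.944 0.260 0.201
outer loop
vertex 2.907 4.269 0.32
vertex 3.091 3.441 2.25
vertex 3.262 4.873 1.206
endloop
endfacet
facet normal 0.096 0.804 -0.587
outer loop
vertex 3.262 4.873 1.206
vertex 3.889 3.999 0.11
vertex 2.907 4.269 0.32
endloop
endfacet
facet normal -0.096 -0.804 0.586
outer loop
vertex 2.736 2.837 1.363
vertex 4.073 3.171 2.04
vertex 3.091 3.441 2.25
endloop
endfacet
facet normal -0.314 -0.535 -0.785
outer loop
vertex 3.718 2.567 1.154
vertex 2.736 2.837 1.363
vertex 3.889 3.999 0.11
endloop
endfacet
facet normal -0.096 -0.804 0.587
outer loop
vertex 3.718 2.567 1.154
vertex 4.073 3.171 2.04
vertex 2.736 2.837 1.363
endloop
endfacet
facet normal 0.315 0.534 0.784
outer loop
vertex 3.091 3.441 2.25
vertex 4.073 3.171 2.04
vertex 3.262 4.873 1.206
endloop
endfacet
facet normal 0.096 0.804 -0.586
outer loop
vertex 4.244 4.603 0.997
vertex 3.889 3.999 0.11
vertex 3.262 4.873 1.206
endloop
endfacet
facet normal 0.314 0.534 0.785
outer loop
vertex 3.262 4.873 1.206
vertex 4.073 3.171 2.04
vertex 4.244 4.603 0.997
endloop
endfacet
facet normal 0.945 -0.260 -0.201
outer loop
vertex 4.244 4.603 0.997
vertex 3.718 2.567 1.154
vertex 3.889 3.999 0.11
endloop
endfacet
facet normal 0.944 -0.260 -0.201
outer loop
vertex 4.073 3.171 2.04
vertex 3.718 2.567 1.154
vertex 4.244 4.603 0.997
endloop
endfacet
facet normal -0.949 -0.241 -0.203
outer loop
vertex -1.684 -3.448 -0.855
vertex -1.504 -4.193 -0.814
vertex -1.734 -3.817 -0.184
endloop
endfacet
facet normal -0.913 0.383 0.143
outer loop
vertex -1.684 -3.448 -0.855
vertex -1.734 -3.817 -0.184
vertex -1.441 -3.109 -0.211
endloop
endfacet
facet normal -0.508 0.826 -0.243
outer loop
vertex -1.684 -3.448 -0.855
vertex -1.441 -3.109 -0.211
vertex -1.03 -3.046 -0.856
endloop
endfacet
facet normal -0.295 0.478 -0.827
outer loop
vertex -1.684 -3.448 -0.855
vertex -1.03 -3.046 -0.856
vertex -1.069 -3.716 -1.229
endloop
endfacet
facet normal -0.567 -0.181 -0.803
outer loop
vertex -1.684 -3.448 -0.855
vertex -1.069 -3.716 -1.229
vertex -1.504 -4.193 -0.814
endloop
endfacet
facet normal -0.583 0.270 0.766
outer loop
vertex -1.441 -3.109 -0.211
vertex -1.734 -3.817 -0.184
vertex -1.111 -3.644 0.229
endloop
endfacet
facet normal -0.642 -0.738 0.206
outer loop
vertex -1.734 -3.817 -0.184
vertex -1.504 -4.193 -0.814
vertex -1.15 -4.314 -0.144
endloop
endfacet
facet normal -0.024 -0.644 -0.765
outer loop
vertex -1.504 -4.193 -0.814
vertex -1.069 -3.716 -1.229
vertex -0.739 -4.251 -0.789
endloop
endfacet
facet normal 0.416 0.424 -0.805
outer loop
vertex -1.069 -3.716 -1.229
vertex -1.03 -3.046 -0.856
vertex -0.446 -3.543 -0.816
endloop
endfacet
facet normal 0.070 0.987 0.141
outer loop
vertex -1.03 -3.046 -0.856
vertex -1.441 -3.109 -0.211
vertex -0.676 -3.167 -0.186
endloop
endfacet
facet normal 0.295 -0.478 0.827
outer loop
vertex -0.496 -3.912 -0.145
vertex -1.111 -3.644 0.229
vertex -1.15 -4.314 -0.144
endloop
endfacet
facet normal 0.508 -0.826 0.243
outer loop
vertex -0.496 -3.912 -0.145
vertex -1.15 -4.314 -0.144
vertex -0.739 -4.251 -0.789
endloop
endfacet
facet normal 0.913 -0.383 -0.143
outer loop
vertex -0.496 -3.912 -0.145
vertex -0.739 -4.251 -0.789
vertex -0.446 -3.543 -0.816
endloop
endfacet
facet normal 0.949 0.241 0.203
outer loop
vertex -0.496 -3.912 -0.145
vertex -0.446 -3.543 -0.816
vertex -0.676 -3.167 -0.186
endloop
endfacet
facet normal 0.567 0.181 0.803
outer loop
vertex -0.496 -3.912 -0.145
vertex -0.676 -3.167 -0.186
vertex -1.111 -3.644 0.229
endloop
endfacet
facet normal -0.416 -0.424 0.805
outer loop
vertex -1.15 -4.314 -0.144
vertex -1.111 -3.644 0.229
vertex -1.734 -3.817 -0.184
endloop
endfacet
facet normal -0.070 -0.987 -0.141
outer loop
vertex -0.739 -4.251 -0.789
vertex -1.15 -4.314 -0.144
vertex -1.504 -4.193 -0.814
endloop
endfacet
facet normal 0.583 -0.270 -0.766
outer loop
vertex -0.446 -3.543 -0.816
vertex -0.739 -4.251 -0.789
vertex -1.069 -3.716 -1.229
endloop
endfacet
facet normal 0.642 0.738 -0.206
outer loop
vertex -0.676 -3.167 -0.186
vertex -0.446 -3.543 -0.816
vertex -1.03 -3.046 -0.856
endloop
endfacet
facet normal 0.024 0.644 0.765
outer loop
vertex -1.111 -3.644 0.229
vertex -0.676 -3.167 -0.186
vertex -1.441 -3.109 -0.211
endloop
endfacet

endsolid


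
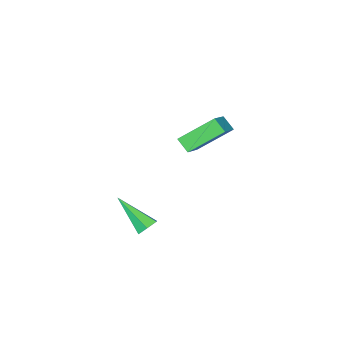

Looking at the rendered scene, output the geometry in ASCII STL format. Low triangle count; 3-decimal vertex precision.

solid 
facet normal -0.631 0.506 0.588
outer loop
vertex -2.174 -0.472 1.067
vertex -2.127 0.241 0.504
vertex -3.514 -1.094 0.166
endloop
endfacet
facet normal -0.051 -0.784 0.618
outer loop
vertex -2.133 -2.201 -1.124
vertex -2.174 -0.472 1.067
vertex -3.514 -1.094 0.166
endloop
endfacet
facet normal -0.630 0.505 0.589
outer loop
vertex -3.514 -1.094 0.166
vertex -2.127 0.241 0.504
vertex -3.467 -0.38 -0.396
endloop
endfacet
facet normal -0.774 -0.359 -0.521
outer loop
vertex -3.467 -0.38 -0.396
vertex -2.133 -2.201 -1.124
vertex -3.514 -1.094 0.166
endloop
endfacet
facet normal 0.774 0.360 0.520
outer loop
vertex -2.174 -0.472 1.067
vertex -0.746 -0.866 -0.786
vertex -2.127 0.241 0.504
endloop
endfacet
facet normal -0.052 -0.784 0.618
outer loop
vertex -0.793 -1.58 -0.224
vertex -2.174 -0.472 1.067
vertex -2.133 -2.201 -1.124
endloop
endfacet
facet normal 0.775 0.359 0.521
outer loop
vertex -0.793 -1.58 -0.224
vertex -0.746 -0.866 -0.786
vertex -2.174 -0.472 1.067
endloop
endfacet
facet normal 0.052 0.784 -0.618
outer loop
vertex -2.127 0.241 0.504
vertex -0.746 -0.866 -0.786
vertex -3.467 -0.38 -0.396
endloop
endfacet
facet normal -0.775 -0.360 -0.520
outer loop
vertex -2.086 -1.488 -1.687
vertex -2.133 -2.201 -1.124
vertex -3.467 -0.38 -0.396
endloop
endfacet
facet normal 0.052 0.784 -0.618
outer loop
vertex -3.467 -0.38 -0.396
vertex -0.746 -0.866 -0.786
vertex -2.086 -1.488 -1.687
endloop
endfacet
facet normal 0.630 -0.506 -0.589
outer loop
vertex -2.086 -1.488 -1.687
vertex -0.793 -1.58 -0.224
vertex -2.133 -2.201 -1.124
endloop
endfacet
facet normal 0.631 -0.505 -0.589
outer loop
vertex -0.746 -0.866 -0.786
vertex -0.793 -1.58 -0.224
vertex -2.086 -1.488 -1.687
endloop
endfacet
facet normal -0.086 0.802 -0.591
outer loop
vertex 4.33 0.787 -2.721
vertex 3.727 0.792 -2.626
vertex 4.097 1.105 -2.255
endloop
endfacet
facet normal 0.914 0.092 0.394
outer loop
vertex 4.33 0.787 -2.721
vertex 4.097 1.105 -2.255
vertex 3.913 -0.932 -1.354
endloop
endfacet
facet normal -0.087 0.802 -0.591
outer loop
vertex 4.097 1.105 -2.255
vertex 3.727 0.792 -2.626
vertex 3.495 1.11 -2.16
endloop
endfacet
facet normal 0.147 0.389 0.909
outer loop
vertex 4.097 1.105 -2.255
vertex 3.495 1.11 -2.16
vertex 3.913 -0.932 -1.354
endloop
endfacet
facet normal -0.088 0.802 -0.591
outer loop
vertex 3.495 1.11 -2.16
vertex 3.727 0.792 -2.626
vertex 3.125 0.797 -2.53
endloop
endfacet
facet normal -0.747 0.106 0.657
outer loop
vertex 3.495 1.11 -2.16
vertex 3.125 0.797 -2.53
vertex 3.913 -0.932 -1.354
endloop
endfacet
facet normal -0.088 0.802 -0.591
outer loop
vertex 3.125 0.797 -2.53
vertex 3.727 0.792 -2.626
vertex 3.357 0.479 -2.996
endloop
endfacet
facet normal -0.873 -0.474 -0.111
outer loop
vertex 3.125 0.797 -2.53
vertex 3.357 0.479 -2.996
vertex 3.913 -0.932 -1.354
endloop
endfacet
facet normal -0.087 0.802 -0.591
outer loop
vertex 3.357 0.479 -2.996
vertex 3.727 0.792 -2.626
vertex 3.959 0.474 -3.091
endloop
endfacet
facet normal -0.105 -0.772 -0.627
outer loop
vertex 3.357 0.479 -2.996
vertex 3.959 0.474 -3.091
vertex 3.913 -0.932 -1.354
endloop
endfacet
facet normal -0.087 0.802 -0.591
outer loop
vertex 3.959 0.474 -3.091
vertex 3.727 0.792 -2.626
vertex 4.33 0.787 -2.721
endloop
endfacet
facet normal 0.787 -0.489 -0.375
outer loop
vertex 3.959 0.474 -3.091
vertex 4.33 0.787 -2.721
vertex 3.913 -0.932 -1.354
endloop
endfacet

endsolid


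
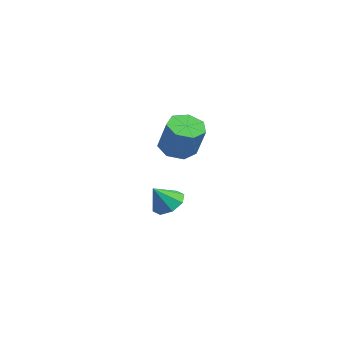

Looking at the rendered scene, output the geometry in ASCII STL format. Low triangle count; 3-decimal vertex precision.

solid 
facet normal -0.404 0.019 -0.914
outer loop
vertex -0.292 1.416 1.791
vertex -1.093 1.656 2.15
vertex -0.417 2.193 1.862
endloop
endfacet
facet normal 0.901 0.181 -0.394
outer loop
vertex -0.292 1.416 1.791
vertex -0.417 2.193 1.862
vertex 0.414 1.384 3.392
endloop
endfacet
facet normal 0.901 0.180 -0.394
outer loop
vertex 0.414 1.384 3.392
vertex -0.417 2.193 1.862
vertex 0.29 2.16 3.463
endloop
endfacet
facet normal 0.403 -0.019 0.915
outer loop
vertex 0.414 1.384 3.392
vertex 0.29 2.16 3.463
vertex -0.387 1.624 3.75
endloop
endfacet
facet normal -0.404 0.019 -0.914
outer loop
vertex -0.417 2.193 1.862
vertex -1.093 1.656 2.15
vertex -1.051 2.565 2.15
endloop
endfacet
facet normal 0.438 0.882 -0.175
outer loop
vertex -0.417 2.193 1.862
vertex -1.051 2.565 2.15
vertex 0.29 2.16 3.463
endloop
endfacet
facet normal 0.439 0.881 -0.176
outer loop
vertex 0.29 2.16 3.463
vertex -1.051 2.565 2.15
vertex -0.344 2.533 3.75
endloop
endfacet
facet normal 0.403 -0.019 0.915
outer loop
vertex 0.29 2.16 3.463
vertex -0.344 2.533 3.75
vertex -0.387 1.624 3.75
endloop
endfacet
facet normal -0.403 0.019 -0.915
outer loop
vertex -1.051 2.565 2.15
vertex -1.093 1.656 2.15
vertex -1.717 2.253 2.437
endloop
endfacet
facet normal -0.355 0.918 0.175
outer loop
vertex -1.051 2.565 2.15
vertex -1.717 2.253 2.437
vertex -0.344 2.533 3.75
endloop
endfacet
facet normal -0.355 0.918 0.175
outer loop
vertex -0.344 2.533 3.75
vertex -1.717 2.253 2.437
vertex -1.01 2.221 4.038
endloop
endfacet
facet normal 0.404 -0.019 0.914
outer loop
vertex -0.344 2.533 3.75
vertex -1.01 2.221 4.038
vertex -0.387 1.624 3.75
endloop
endfacet
facet normal -0.403 0.018 -0.915
outer loop
vertex -1.717 2.253 2.437
vertex -1.093 1.656 2.15
vertex -1.913 1.492 2.508
endloop
endfacet
facet normal -0.880 0.264 0.394
outer loop
vertex -1.717 2.253 2.437
vertex -1.913 1.492 2.508
vertex -1.01 2.221 4.038
endloop
endfacet
facet normal -0.880 0.264 0.394
outer loop
vertex -1.01 2.221 4.038
vertex -1.913 1.492 2.508
vertex -1.207 1.459 4.109
endloop
endfacet
facet normal 0.404 -0.019 0.914
outer loop
vertex -1.01 2.221 4.038
vertex -1.207 1.459 4.109
vertex -0.387 1.624 3.75
endloop
endfacet
facet normal -0.403 0.019 -0.915
outer loop
vertex -1.913 1.492 2.508
vertex -1.093 1.656 2.15
vertex -1.492 0.854 2.309
endloop
endfacet
facet normal -0.744 -0.589 0.316
outer loop
vertex -1.913 1.492 2.508
vertex -1.492 0.854 2.309
vertex -1.207 1.459 4.109
endloop
endfacet
facet normal -0.744 -0.589 0.316
outer loop
vertex -1.207 1.459 4.109
vertex -1.492 0.854 2.309
vertex -0.786 0.821 3.91
endloop
endfacet
facet normal 0.404 -0.019 0.915
outer loop
vertex -1.207 1.459 4.109
vertex -0.786 0.821 3.91
vertex -0.387 1.624 3.75
endloop
endfacet
facet normal -0.404 0.020 -0.915
outer loop
vertex -1.492 0.854 2.309
vertex -1.093 1.656 2.15
vertex -0.771 0.821 1.99
endloop
endfacet
facet normal -0.046 -0.999 -0.000
outer loop
vertex -1.492 0.854 2.309
vertex -0.771 0.821 1.99
vertex -0.786 0.821 3.91
endloop
endfacet
facet normal -0.046 -0.999 -0.000
outer loop
vertex -0.786 0.821 3.91
vertex -0.771 0.821 1.99
vertex -0.064 0.788 3.591
endloop
endfacet
facet normal 0.403 -0.018 0.915
outer loop
vertex -0.786 0.821 3.91
vertex -0.064 0.788 3.591
vertex -0.387 1.624 3.75
endloop
endfacet
facet normal -0.404 0.019 -0.915
outer loop
vertex -0.771 0.821 1.99
vertex -1.093 1.656 2.15
vertex -0.292 1.416 1.791
endloop
endfacet
facet normal 0.685 -0.657 -0.316
outer loop
vertex -0.771 0.821 1.99
vertex -0.292 1.416 1.791
vertex -0.064 0.788 3.591
endloop
endfacet
facet normal 0.686 -0.656 -0.316
outer loop
vertex -0.064 0.788 3.591
vertex -0.292 1.416 1.791
vertex 0.414 1.384 3.392
endloop
endfacet
facet normal 0.403 -0.018 0.915
outer loop
vertex -0.064 0.788 3.591
vertex 0.414 1.384 3.392
vertex -0.387 1.624 3.75
endloop
endfacet
facet normal 0.155 0.551 -0.820
outer loop
vertex -2.788 3.238 -2.621
vertex -3.606 3.04 -2.909
vertex -3.255 3.686 -2.408
endloop
endfacet
facet normal 0.525 0.149 0.838
outer loop
vertex -2.788 3.238 -2.621
vertex -3.255 3.686 -2.408
vertex -3.814 2.3 -1.811
endloop
endfacet
facet normal 0.155 0.551 -0.820
outer loop
vertex -3.255 3.686 -2.408
vertex -3.606 3.04 -2.909
vertex -3.928 3.755 -2.489
endloop
endfacet
facet normal -0.066 0.417 0.906
outer loop
vertex -3.255 3.686 -2.408
vertex -3.928 3.755 -2.489
vertex -3.814 2.3 -1.811
endloop
endfacet
facet normal 0.155 0.551 -0.820
outer loop
vertex -3.928 3.755 -2.489
vertex -3.606 3.04 -2.909
vertex -4.412 3.405 -2.816
endloop
endfacet
facet normal -0.666 0.272 0.695
outer loop
vertex -3.928 3.755 -2.489
vertex -4.412 3.405 -2.816
vertex -3.814 2.3 -1.811
endloop
endfacet
facet normal 0.155 0.552 -0.819
outer loop
vertex -4.412 3.405 -2.816
vertex -3.606 3.04 -2.909
vertex -4.424 2.841 -3.198
endloop
endfacet
facet normal -0.923 -0.202 0.327
outer loop
vertex -4.412 3.405 -2.816
vertex -4.424 2.841 -3.198
vertex -3.814 2.3 -1.811
endloop
endfacet
facet normal 0.156 0.551 -0.820
outer loop
vertex -4.424 2.841 -3.198
vertex -3.606 3.04 -2.909
vertex -3.957 2.393 -3.41
endloop
endfacet
facet normal -0.688 -0.726 0.019
outer loop
vertex -4.424 2.841 -3.198
vertex -3.957 2.393 -3.41
vertex -3.814 2.3 -1.811
endloop
endfacet
facet normal 0.154 0.551 -0.820
outer loop
vertex -3.957 2.393 -3.41
vertex -3.606 3.04 -2.909
vertex -3.284 2.324 -3.33
endloop
endfacet
facet normal -0.096 -0.994 -0.049
outer loop
vertex -3.957 2.393 -3.41
vertex -3.284 2.324 -3.33
vertex -3.814 2.3 -1.811
endloop
endfacet
facet normal 0.155 0.552 -0.820
outer loop
vertex -3.284 2.324 -3.33
vertex -3.606 3.04 -2.909
vertex -2.8 2.674 -3.003
endloop
endfacet
facet normal 0.504 -0.848 0.162
outer loop
vertex -3.284 2.324 -3.33
vertex -2.8 2.674 -3.003
vertex -3.814 2.3 -1.811
endloop
endfacet
facet normal 0.155 0.552 -0.819
outer loop
vertex -2.8 2.674 -3.003
vertex -3.606 3.04 -2.909
vertex -2.788 3.238 -2.621
endloop
endfacet
facet normal 0.761 -0.375 0.530
outer loop
vertex -2.8 2.674 -3.003
vertex -2.788 3.238 -2.621
vertex -3.814 2.3 -1.811
endloop
endfacet

endsolid


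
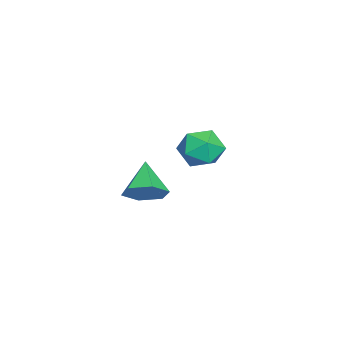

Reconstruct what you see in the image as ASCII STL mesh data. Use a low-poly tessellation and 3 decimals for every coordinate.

solid 
facet normal 0.761 0.128 -0.636
outer loop
vertex 1.633 -2.809 -3.15
vertex 1.2 -2.354 -3.576
vertex 1.62 -2.062 -3.015
endloop
endfacet
facet normal 0.247 -0.168 0.954
outer loop
vertex 1.633 -2.809 -3.15
vertex 1.62 -2.062 -3.015
vertex 0.18 -2.526 -2.724
endloop
endfacet
facet normal 0.760 0.129 -0.636
outer loop
vertex 1.62 -2.062 -3.015
vertex 1.2 -2.354 -3.576
vertex 1.186 -1.606 -3.441
endloop
endfacet
facet normal -0.057 0.652 0.756
outer loop
vertex 1.62 -2.062 -3.015
vertex 1.186 -1.606 -3.441
vertex 0.18 -2.526 -2.724
endloop
endfacet
facet normal 0.761 0.129 -0.636
outer loop
vertex 1.186 -1.606 -3.441
vertex 1.2 -2.354 -3.576
vertex 0.766 -1.898 -4.003
endloop
endfacet
facet normal -0.640 0.764 0.082
outer loop
vertex 1.186 -1.606 -3.441
vertex 0.766 -1.898 -4.003
vertex 0.18 -2.526 -2.724
endloop
endfacet
facet normal 0.761 0.128 -0.636
outer loop
vertex 0.766 -1.898 -4.003
vertex 1.2 -2.354 -3.576
vertex 0.779 -2.646 -4.138
endloop
endfacet
facet normal -0.918 0.055 -0.393
outer loop
vertex 0.766 -1.898 -4.003
vertex 0.779 -2.646 -4.138
vertex 0.18 -2.526 -2.724
endloop
endfacet
facet normal 0.761 0.128 -0.636
outer loop
vertex 0.779 -2.646 -4.138
vertex 1.2 -2.354 -3.576
vertex 1.213 -3.102 -3.711
endloop
endfacet
facet normal -0.613 -0.766 -0.195
outer loop
vertex 0.779 -2.646 -4.138
vertex 1.213 -3.102 -3.711
vertex 0.18 -2.526 -2.724
endloop
endfacet
facet normal 0.761 0.128 -0.636
outer loop
vertex 1.213 -3.102 -3.711
vertex 1.2 -2.354 -3.576
vertex 1.633 -2.809 -3.15
endloop
endfacet
facet normal -0.030 -0.877 0.480
outer loop
vertex 1.213 -3.102 -3.711
vertex 1.633 -2.809 -3.15
vertex 0.18 -2.526 -2.724
endloop
endfacet
facet normal -0.501 0.785 0.364
outer loop
vertex -3.656 -0.825 -3.718
vertex -3.255 -0.926 -2.949
vertex -2.901 -0.416 -3.562
endloop
endfacet
facet normal -0.393 0.855 -0.338
outer loop
vertex -3.656 -0.825 -3.718
vertex -2.901 -0.416 -3.562
vertex -3.043 -0.788 -4.338
endloop
endfacet
facet normal -0.689 0.292 -0.664
outer loop
vertex -3.656 -0.825 -3.718
vertex -3.043 -0.788 -4.338
vertex -3.485 -1.529 -4.205
endloop
endfacet
facet normal -0.979 -0.126 -0.162
outer loop
vertex -3.656 -0.825 -3.718
vertex -3.485 -1.529 -4.205
vertex -3.616 -1.614 -3.347
endloop
endfacet
facet normal -0.863 0.179 0.473
outer loop
vertex -3.656 -0.825 -3.718
vertex -3.616 -1.614 -3.347
vertex -3.255 -0.926 -2.949
endloop
endfacet
facet normal 0.309 0.834 -0.457
outer loop
vertex -3.043 -0.788 -4.338
vertex -2.901 -0.416 -3.562
vertex -2.264 -0.866 -3.953
endloop
endfacet
facet normal 0.136 0.721 0.679
outer loop
vertex -2.901 -0.416 -3.562
vertex -3.255 -0.926 -2.949
vertex -2.395 -0.951 -3.095
endloop
endfacet
facet normal -0.449 -0.259 0.855
outer loop
vertex -3.255 -0.926 -2.949
vertex -3.616 -1.614 -3.347
vertex -2.837 -1.692 -2.962
endloop
endfacet
facet normal -0.637 -0.752 -0.172
outer loop
vertex -3.616 -1.614 -3.347
vertex -3.485 -1.529 -4.205
vertex -2.979 -2.064 -3.738
endloop
endfacet
facet normal -0.169 -0.076 -0.983
outer loop
vertex -3.485 -1.529 -4.205
vertex -3.043 -0.788 -4.338
vertex -2.625 -1.554 -4.351
endloop
endfacet
facet normal 0.979 0.126 0.162
outer loop
vertex -2.224 -1.655 -3.582
vertex -2.264 -0.866 -3.953
vertex -2.395 -0.951 -3.095
endloop
endfacet
facet normal 0.689 -0.292 0.664
outer loop
vertex -2.224 -1.655 -3.582
vertex -2.395 -0.951 -3.095
vertex -2.837 -1.692 -2.962
endloop
endfacet
facet normal 0.393 -0.855 0.338
outer loop
vertex -2.224 -1.655 -3.582
vertex -2.837 -1.692 -2.962
vertex -2.979 -2.064 -3.738
endloop
endfacet
facet normal 0.501 -0.785 -0.364
outer loop
vertex -2.224 -1.655 -3.582
vertex -2.979 -2.064 -3.738
vertex -2.625 -1.554 -4.351
endloop
endfacet
facet normal 0.863 -0.179 -0.473
outer loop
vertex -2.224 -1.655 -3.582
vertex -2.625 -1.554 -4.351
vertex -2.264 -0.866 -3.953
endloop
endfacet
facet normal 0.637 0.752 0.172
outer loop
vertex -2.395 -0.951 -3.095
vertex -2.264 -0.866 -3.953
vertex -2.901 -0.416 -3.562
endloop
endfacet
facet normal 0.169 0.076 0.983
outer loop
vertex -2.837 -1.692 -2.962
vertex -2.395 -0.951 -3.095
vertex -3.255 -0.926 -2.949
endloop
endfacet
facet normal -0.309 -0.834 0.457
outer loop
vertex -2.979 -2.064 -3.738
vertex -2.837 -1.692 -2.962
vertex -3.616 -1.614 -3.347
endloop
endfacet
facet normal -0.136 -0.721 -0.679
outer loop
vertex -2.625 -1.554 -4.351
vertex -2.979 -2.064 -3.738
vertex -3.485 -1.529 -4.205
endloop
endfacet
facet normal 0.449 0.259 -0.855
outer loop
vertex -2.264 -0.866 -3.953
vertex -2.625 -1.554 -4.351
vertex -3.043 -0.788 -4.338
endloop
endfacet

endsolid


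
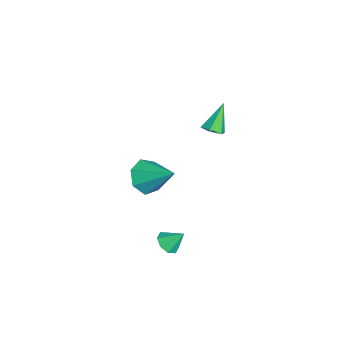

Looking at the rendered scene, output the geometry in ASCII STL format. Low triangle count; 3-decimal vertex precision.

solid 
facet normal 0.449 -0.313 -0.837
outer loop
vertex -0.202 2.609 2.762
vertex -0.647 2.749 2.471
vertex -0.245 3.115 2.55
endloop
endfacet
facet normal 0.709 0.323 0.627
outer loop
vertex -0.202 2.609 2.762
vertex -0.245 3.115 2.55
vertex -1.313 3.211 3.709
endloop
endfacet
facet normal 0.449 -0.313 -0.837
outer loop
vertex -0.245 3.115 2.55
vertex -0.647 2.749 2.471
vertex -0.69 3.254 2.259
endloop
endfacet
facet normal 0.221 0.967 0.124
outer loop
vertex -0.245 3.115 2.55
vertex -0.69 3.254 2.259
vertex -1.313 3.211 3.709
endloop
endfacet
facet normal 0.449 -0.313 -0.837
outer loop
vertex -0.69 3.254 2.259
vertex -0.647 2.749 2.471
vertex -1.093 2.888 2.18
endloop
endfacet
facet normal -0.625 0.741 -0.246
outer loop
vertex -0.69 3.254 2.259
vertex -1.093 2.888 2.18
vertex -1.313 3.211 3.709
endloop
endfacet
facet normal 0.449 -0.313 -0.837
outer loop
vertex -1.093 2.888 2.18
vertex -0.647 2.749 2.471
vertex -1.05 2.382 2.392
endloop
endfacet
facet normal -0.985 -0.131 -0.114
outer loop
vertex -1.093 2.888 2.18
vertex -1.05 2.382 2.392
vertex -1.313 3.211 3.709
endloop
endfacet
facet normal 0.449 -0.313 -0.837
outer loop
vertex -1.05 2.382 2.392
vertex -0.647 2.749 2.471
vertex -0.604 2.243 2.683
endloop
endfacet
facet normal -0.496 -0.776 0.389
outer loop
vertex -1.05 2.382 2.392
vertex -0.604 2.243 2.683
vertex -1.313 3.211 3.709
endloop
endfacet
facet normal 0.449 -0.313 -0.837
outer loop
vertex -0.604 2.243 2.683
vertex -0.647 2.749 2.471
vertex -0.202 2.609 2.762
endloop
endfacet
facet normal 0.350 -0.548 0.759
outer loop
vertex -0.604 2.243 2.683
vertex -0.202 2.609 2.762
vertex -1.313 3.211 3.709
endloop
endfacet
facet normal -0.116 -0.673 -0.730
outer loop
vertex 2.586 0.613 -2.483
vertex 2.102 0.92 -2.689
vertex 2.701 0.936 -2.799
endloop
endfacet
facet normal 0.897 0.102 0.431
outer loop
vertex 2.586 0.613 -2.483
vertex 2.701 0.936 -2.799
vertex 2.218 1.6 -1.951
endloop
endfacet
facet normal -0.116 -0.672 -0.731
outer loop
vertex 2.701 0.936 -2.799
vertex 2.102 0.92 -2.689
vertex 2.465 1.251 -3.051
endloop
endfacet
facet normal 0.804 0.595 -0.008
outer loop
vertex 2.701 0.936 -2.799
vertex 2.465 1.251 -3.051
vertex 2.218 1.6 -1.951
endloop
endfacet
facet normal -0.116 -0.672 -0.731
outer loop
vertex 2.465 1.251 -3.051
vertex 2.102 0.92 -2.689
vertex 2.016 1.372 -3.091
endloop
endfacet
facet normal 0.272 0.933 -0.235
outer loop
vertex 2.465 1.251 -3.051
vertex 2.016 1.372 -3.091
vertex 2.218 1.6 -1.951
endloop
endfacet
facet normal -0.115 -0.672 -0.731
outer loop
vertex 2.016 1.372 -3.091
vertex 2.102 0.92 -2.689
vertex 1.617 1.228 -2.896
endloop
endfacet
facet normal -0.386 0.915 -0.115
outer loop
vertex 2.016 1.372 -3.091
vertex 1.617 1.228 -2.896
vertex 2.218 1.6 -1.951
endloop
endfacet
facet normal -0.116 -0.673 -0.730
outer loop
vertex 1.617 1.228 -2.896
vertex 2.102 0.92 -2.689
vertex 1.502 0.905 -2.58
endloop
endfacet
facet normal -0.784 0.554 0.281
outer loop
vertex 1.617 1.228 -2.896
vertex 1.502 0.905 -2.58
vertex 2.218 1.6 -1.951
endloop
endfacet
facet normal -0.116 -0.672 -0.731
outer loop
vertex 1.502 0.905 -2.58
vertex 2.102 0.92 -2.689
vertex 1.738 0.59 -2.328
endloop
endfacet
facet normal -0.691 0.059 0.721
outer loop
vertex 1.502 0.905 -2.58
vertex 1.738 0.59 -2.328
vertex 2.218 1.6 -1.951
endloop
endfacet
facet normal -0.116 -0.672 -0.731
outer loop
vertex 1.738 0.59 -2.328
vertex 2.102 0.92 -2.689
vertex 2.187 0.469 -2.288
endloop
endfacet
facet normal -0.159 -0.278 0.947
outer loop
vertex 1.738 0.59 -2.328
vertex 2.187 0.469 -2.288
vertex 2.218 1.6 -1.951
endloop
endfacet
facet normal -0.115 -0.672 -0.732
outer loop
vertex 2.187 0.469 -2.288
vertex 2.102 0.92 -2.689
vertex 2.586 0.613 -2.483
endloop
endfacet
facet normal 0.498 -0.260 0.827
outer loop
vertex 2.187 0.469 -2.288
vertex 2.586 0.613 -2.483
vertex 2.218 1.6 -1.951
endloop
endfacet
facet normal -0.475 -0.675 -0.564
outer loop
vertex -1.97 -0.711 -2.597
vertex -2.737 -0.135 -2.64
vertex -1.982 -0.172 -3.232
endloop
endfacet
facet normal 0.998 -0.040 -0.053
outer loop
vertex -1.97 -0.711 -2.597
vertex -1.982 -0.172 -3.232
vertex -1.843 1.135 -1.58
endloop
endfacet
facet normal -0.476 -0.675 -0.564
outer loop
vertex -1.982 -0.172 -3.232
vertex -2.737 -0.135 -2.64
vertex -2.562 0.395 -3.421
endloop
endfacet
facet normal 0.687 0.541 -0.486
outer loop
vertex -1.982 -0.172 -3.232
vertex -2.562 0.395 -3.421
vertex -1.843 1.135 -1.58
endloop
endfacet
facet normal -0.476 -0.675 -0.564
outer loop
vertex -2.562 0.395 -3.421
vertex -2.737 -0.135 -2.64
vertex -3.274 0.563 -3.022
endloop
endfacet
facet normal 0.008 0.927 -0.376
outer loop
vertex -2.562 0.395 -3.421
vertex -3.274 0.563 -3.022
vertex -1.843 1.135 -1.58
endloop
endfacet
facet normal -0.475 -0.675 -0.565
outer loop
vertex -3.274 0.563 -3.022
vertex -2.737 -0.135 -2.64
vertex -3.581 0.205 -2.336
endloop
endfacet
facet normal -0.527 0.827 0.195
outer loop
vertex -3.274 0.563 -3.022
vertex -3.581 0.205 -2.336
vertex -1.843 1.135 -1.58
endloop
endfacet
facet normal -0.475 -0.676 -0.563
outer loop
vertex -3.581 0.205 -2.336
vertex -2.737 -0.135 -2.64
vertex -3.252 -0.408 -1.878
endloop
endfacet
facet normal -0.516 0.318 0.796
outer loop
vertex -3.581 0.205 -2.336
vertex -3.252 -0.408 -1.878
vertex -1.843 1.135 -1.58
endloop
endfacet
facet normal -0.476 -0.676 -0.563
outer loop
vertex -3.252 -0.408 -1.878
vertex -2.737 -0.135 -2.64
vertex -2.535 -0.816 -1.994
endloop
endfacet
facet normal 0.033 -0.219 0.975
outer loop
vertex -3.252 -0.408 -1.878
vertex -2.535 -0.816 -1.994
vertex -1.843 1.135 -1.58
endloop
endfacet
facet normal -0.476 -0.676 -0.563
outer loop
vertex -2.535 -0.816 -1.994
vertex -2.737 -0.135 -2.64
vertex -1.97 -0.711 -2.597
endloop
endfacet
facet normal 0.708 -0.378 0.597
outer loop
vertex -2.535 -0.816 -1.994
vertex -1.97 -0.711 -2.597
vertex -1.843 1.135 -1.58
endloop
endfacet

endsolid
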